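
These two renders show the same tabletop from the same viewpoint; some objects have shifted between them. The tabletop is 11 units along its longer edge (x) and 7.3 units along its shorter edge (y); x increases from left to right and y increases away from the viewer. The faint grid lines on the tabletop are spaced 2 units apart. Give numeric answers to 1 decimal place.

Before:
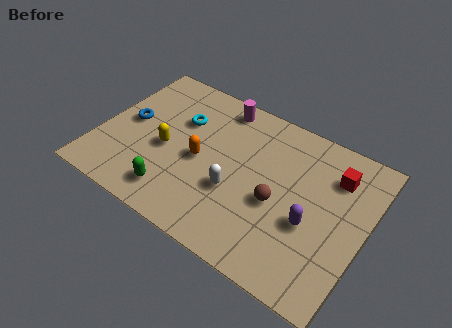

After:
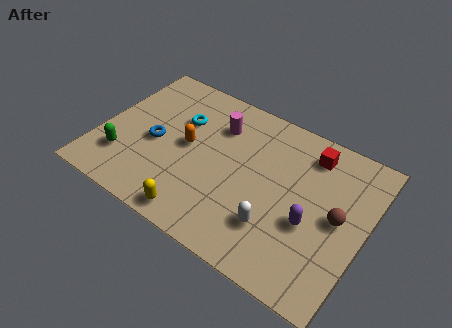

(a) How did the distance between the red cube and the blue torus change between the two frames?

-1.9

Before: roughly 8.6 units apart; after: 6.7. That's 1.9 units closer together.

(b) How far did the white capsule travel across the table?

1.9

The white capsule was near (5.8, 2.7) before and (7.6, 2.0) after, so it travelled √(1.8² + 0.7²) ≈ 1.9 units.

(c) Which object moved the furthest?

the yellow capsule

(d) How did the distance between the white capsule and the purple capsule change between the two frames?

-1.5

The distance was about 3.1 in the first image and 1.6 in the second, so they moved 1.5 units closer together.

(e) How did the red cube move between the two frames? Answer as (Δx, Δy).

(-1.1, 0.5)

From the two frames, the red cube sits at roughly (9.5, 5.5) before and (8.4, 6.0) after.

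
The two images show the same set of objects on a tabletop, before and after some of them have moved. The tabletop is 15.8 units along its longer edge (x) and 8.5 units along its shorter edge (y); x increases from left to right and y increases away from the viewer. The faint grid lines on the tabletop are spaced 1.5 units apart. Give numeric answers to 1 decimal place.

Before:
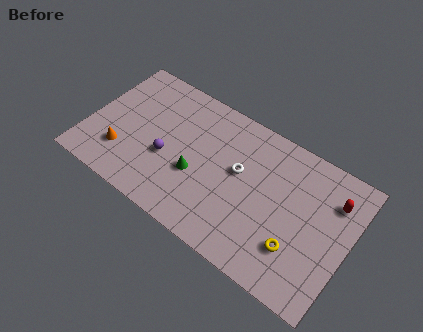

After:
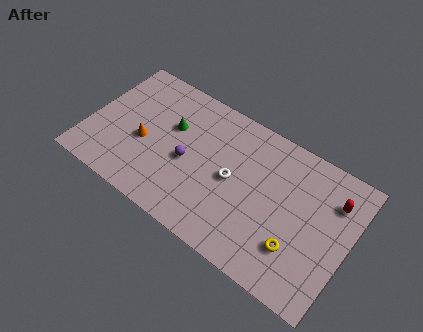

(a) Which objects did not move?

the red capsule and the yellow torus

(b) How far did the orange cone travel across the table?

1.7

The orange cone moved from about (2.3, 2.3) to (3.4, 3.6), a distance of √(1.1² + 1.3²) ≈ 1.7.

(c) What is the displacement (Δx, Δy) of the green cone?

(-1.9, 2.1)

From the two frames, the green cone sits at roughly (6.7, 3.3) before and (4.8, 5.4) after.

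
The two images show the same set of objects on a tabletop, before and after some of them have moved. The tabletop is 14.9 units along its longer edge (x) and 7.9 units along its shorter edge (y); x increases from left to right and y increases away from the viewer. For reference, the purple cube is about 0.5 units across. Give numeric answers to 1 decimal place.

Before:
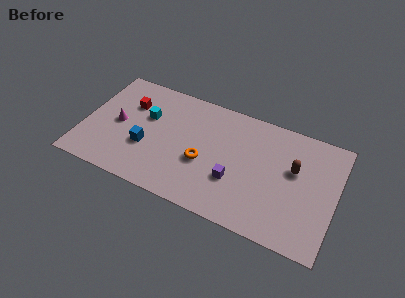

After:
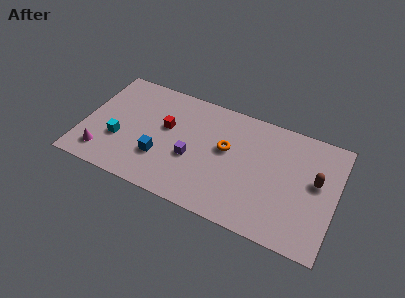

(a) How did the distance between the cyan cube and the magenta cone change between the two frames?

-0.4

Before: roughly 1.9 units apart; after: 1.5. That's 0.4 units closer together.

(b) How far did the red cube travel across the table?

2.4

The red cube moved from about (2.5, 5.5) to (4.8, 4.7), a distance of √(2.3² + 0.8²) ≈ 2.4.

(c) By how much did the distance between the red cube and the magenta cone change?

+3.0

Before: roughly 1.7 units apart; after: 4.7. That's 3.0 units further apart.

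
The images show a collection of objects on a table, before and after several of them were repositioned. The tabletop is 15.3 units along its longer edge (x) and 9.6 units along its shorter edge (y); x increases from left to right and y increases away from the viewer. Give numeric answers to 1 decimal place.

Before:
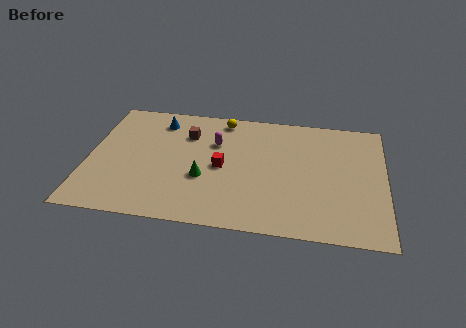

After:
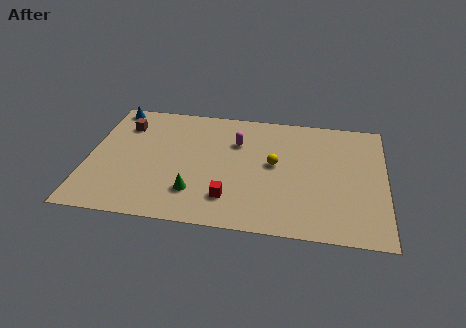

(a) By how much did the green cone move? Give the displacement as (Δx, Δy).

(-0.4, -1.2)

From the two frames, the green cone sits at roughly (6.0, 3.6) before and (5.6, 2.4) after.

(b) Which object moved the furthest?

the yellow sphere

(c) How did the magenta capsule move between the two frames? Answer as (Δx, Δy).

(1.1, 0.2)

The magenta capsule was at about (6.5, 6.5) and moved to about (7.6, 6.7).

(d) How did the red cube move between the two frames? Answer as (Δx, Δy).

(0.5, -2.4)

The red cube was at about (6.9, 4.6) and moved to about (7.4, 2.2).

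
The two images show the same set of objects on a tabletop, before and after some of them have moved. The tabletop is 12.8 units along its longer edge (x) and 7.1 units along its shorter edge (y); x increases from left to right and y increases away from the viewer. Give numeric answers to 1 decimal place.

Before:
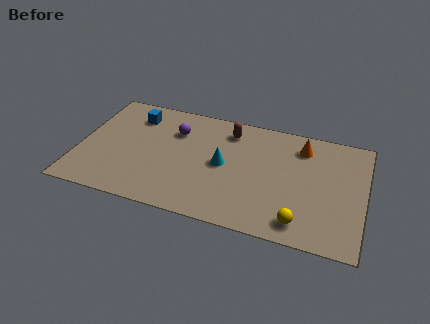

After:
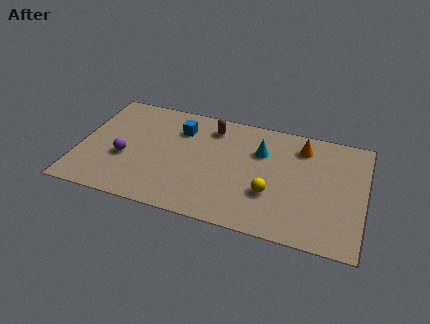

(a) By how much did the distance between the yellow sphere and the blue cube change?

-3.8

The distance was about 9.0 in the first image and 5.2 in the second, so they moved 3.8 units closer together.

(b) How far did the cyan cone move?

2.1

The cyan cone was near (6.5, 3.6) before and (8.1, 4.9) after, so it travelled √(1.6² + 1.3²) ≈ 2.1 units.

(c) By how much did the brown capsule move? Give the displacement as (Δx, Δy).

(-0.8, 0.0)

From the two frames, the brown capsule sits at roughly (6.6, 5.8) before and (5.8, 5.8) after.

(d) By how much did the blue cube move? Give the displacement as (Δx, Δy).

(2.1, -0.3)

The blue cube started near (2.3, 5.6) and ended near (4.4, 5.3).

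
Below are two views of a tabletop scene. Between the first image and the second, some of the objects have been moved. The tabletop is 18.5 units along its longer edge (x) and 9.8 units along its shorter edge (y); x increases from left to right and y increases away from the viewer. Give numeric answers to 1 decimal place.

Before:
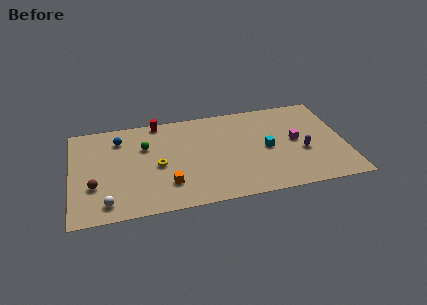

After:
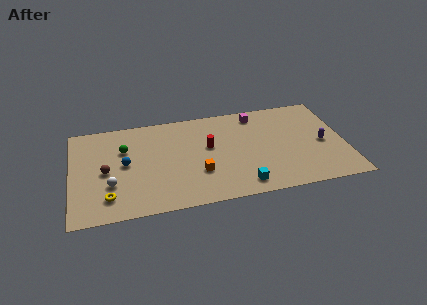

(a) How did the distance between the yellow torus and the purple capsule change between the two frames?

+5.0

The distance was about 9.8 in the first image and 14.8 in the second, so they moved 5.0 units further apart.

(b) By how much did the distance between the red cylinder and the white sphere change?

-1.2

Before: roughly 8.4 units apart; after: 7.2. That's 1.2 units closer together.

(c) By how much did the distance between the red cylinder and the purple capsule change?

-3.1

The distance was about 10.9 in the first image and 7.8 in the second, so they moved 3.1 units closer together.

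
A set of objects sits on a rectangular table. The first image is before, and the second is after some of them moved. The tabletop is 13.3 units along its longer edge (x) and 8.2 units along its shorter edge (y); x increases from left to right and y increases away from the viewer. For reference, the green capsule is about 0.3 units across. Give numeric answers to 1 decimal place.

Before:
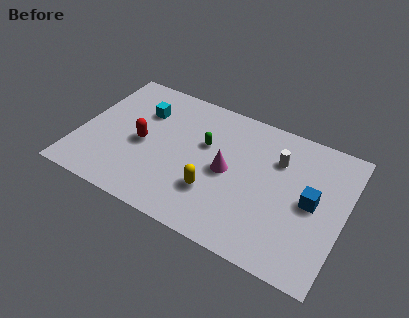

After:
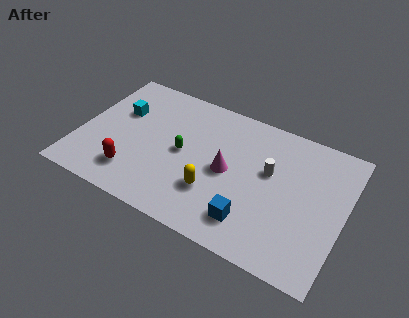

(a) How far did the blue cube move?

3.6

The blue cube was near (11.7, 4.1) before and (9.0, 1.7) after, so it travelled √(2.7² + 2.4²) ≈ 3.6 units.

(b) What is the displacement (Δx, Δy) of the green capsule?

(-1.0, -1.0)

The green capsule was at about (6.2, 5.1) and moved to about (5.2, 4.1).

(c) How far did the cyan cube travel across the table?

1.2

The cyan cube was near (2.9, 5.8) before and (1.8, 5.3) after, so it travelled √(1.1² + 0.5²) ≈ 1.2 units.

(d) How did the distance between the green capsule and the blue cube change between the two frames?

-1.1

The distance was about 5.6 in the first image and 4.5 in the second, so they moved 1.1 units closer together.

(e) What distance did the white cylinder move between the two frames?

0.9

From (9.8, 5.8) to (9.5, 4.9), the white cylinder covered √(0.3² + 0.9²) ≈ 0.9 units.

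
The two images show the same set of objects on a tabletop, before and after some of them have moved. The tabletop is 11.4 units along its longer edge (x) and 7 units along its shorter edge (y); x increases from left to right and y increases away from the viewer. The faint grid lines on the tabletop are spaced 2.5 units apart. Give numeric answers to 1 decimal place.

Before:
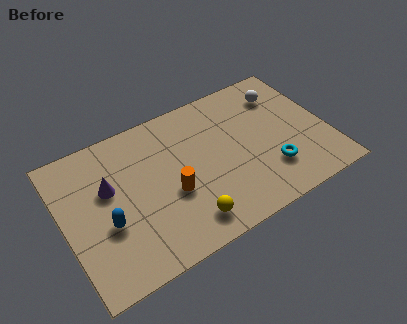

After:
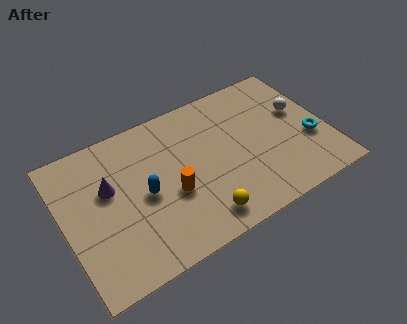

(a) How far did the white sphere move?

1.3

From (9.8, 5.4) to (10.4, 4.2), the white sphere covered √(0.6² + 1.2²) ≈ 1.3 units.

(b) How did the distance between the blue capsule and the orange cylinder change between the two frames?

-1.6

They were about 2.8 units apart before and 1.2 after — 1.6 units closer together.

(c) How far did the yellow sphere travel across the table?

0.6

The yellow sphere moved from about (4.9, 1.2) to (5.5, 1.1), a distance of √(0.6² + 0.1²) ≈ 0.6.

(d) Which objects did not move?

the orange cylinder and the purple cone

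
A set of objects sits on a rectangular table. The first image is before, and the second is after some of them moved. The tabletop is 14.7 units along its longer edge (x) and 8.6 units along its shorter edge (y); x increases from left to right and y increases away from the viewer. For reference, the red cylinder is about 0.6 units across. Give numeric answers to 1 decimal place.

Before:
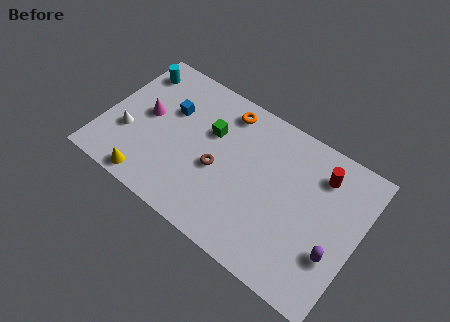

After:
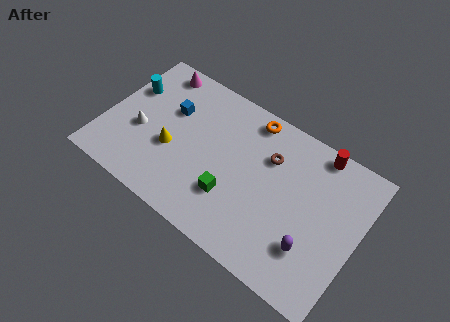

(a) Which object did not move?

the blue cube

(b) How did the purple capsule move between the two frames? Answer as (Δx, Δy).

(-1.2, -0.4)

The purple capsule started near (13.6, 2.8) and ended near (12.4, 2.4).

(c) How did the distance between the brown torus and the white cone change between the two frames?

+2.4

They were about 5.2 units apart before and 7.6 after — 2.4 units further apart.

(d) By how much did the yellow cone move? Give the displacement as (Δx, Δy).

(0.8, 2.5)

The yellow cone was at about (3.2, 0.9) and moved to about (4.0, 3.4).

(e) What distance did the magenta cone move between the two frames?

3.0

The magenta cone was near (2.3, 4.6) before and (2.2, 7.6) after, so it travelled √(0.1² + 3.0²) ≈ 3.0 units.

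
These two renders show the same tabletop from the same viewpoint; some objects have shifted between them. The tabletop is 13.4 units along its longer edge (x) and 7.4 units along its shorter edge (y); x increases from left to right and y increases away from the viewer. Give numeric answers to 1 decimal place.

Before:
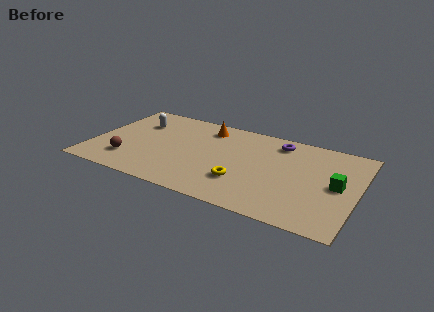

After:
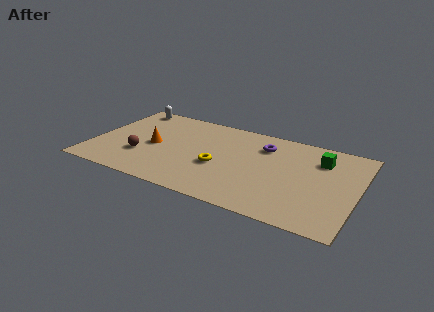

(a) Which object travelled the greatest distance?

the orange cone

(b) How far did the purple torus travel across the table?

0.9

From (9.2, 6.2) to (8.5, 5.6), the purple torus covered √(0.7² + 0.6²) ≈ 0.9 units.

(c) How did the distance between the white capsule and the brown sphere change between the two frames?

+0.9

The distance was about 3.5 in the first image and 4.4 in the second, so they moved 0.9 units further apart.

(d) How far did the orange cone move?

3.5

From (5.5, 6.1) to (3.1, 3.5), the orange cone covered √(2.4² + 2.6²) ≈ 3.5 units.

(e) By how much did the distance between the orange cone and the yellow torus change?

-1.1

They were about 4.5 units apart before and 3.4 after — 1.1 units closer together.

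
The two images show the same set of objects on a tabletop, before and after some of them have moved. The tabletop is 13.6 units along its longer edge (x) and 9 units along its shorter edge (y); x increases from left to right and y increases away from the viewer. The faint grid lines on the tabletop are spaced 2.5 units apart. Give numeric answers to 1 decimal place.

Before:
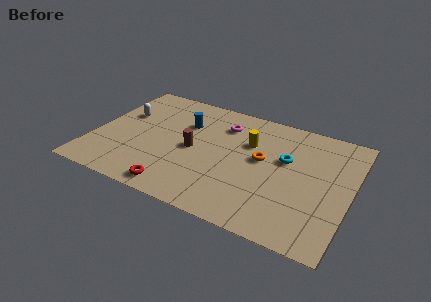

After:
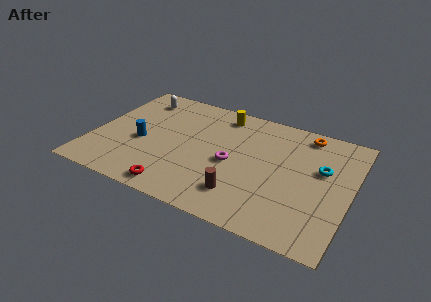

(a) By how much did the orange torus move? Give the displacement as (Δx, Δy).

(2.0, 2.9)

From the two frames, the orange torus sits at roughly (8.9, 5.0) before and (10.9, 7.9) after.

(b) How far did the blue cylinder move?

3.1

The blue cylinder was near (4.6, 6.2) before and (2.6, 3.8) after, so it travelled √(2.0² + 2.4²) ≈ 3.1 units.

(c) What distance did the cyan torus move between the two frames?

1.9

The cyan torus was near (10.1, 5.5) before and (12.0, 5.5) after, so it travelled √(1.9² + 0.0²) ≈ 1.9 units.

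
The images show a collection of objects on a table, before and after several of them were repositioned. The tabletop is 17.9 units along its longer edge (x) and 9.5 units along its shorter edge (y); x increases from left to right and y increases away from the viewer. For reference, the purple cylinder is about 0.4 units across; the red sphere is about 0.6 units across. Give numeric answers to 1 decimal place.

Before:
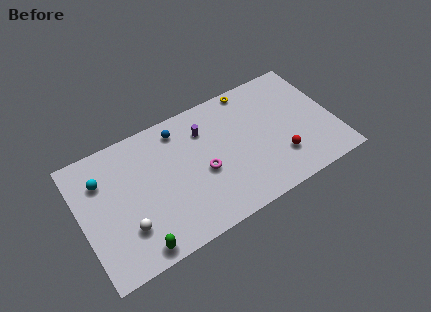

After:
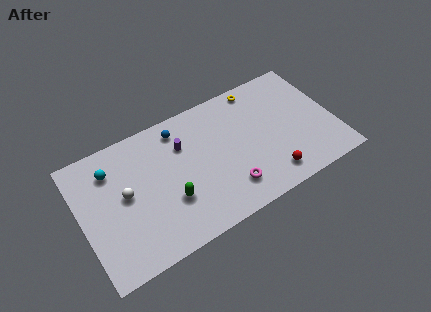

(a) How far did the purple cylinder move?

1.6

From (9.0, 7.1) to (7.4, 6.7), the purple cylinder covered √(1.6² + 0.4²) ≈ 1.6 units.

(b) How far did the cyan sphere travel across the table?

0.8

From (1.7, 6.9) to (2.4, 7.3), the cyan sphere covered √(0.7² + 0.4²) ≈ 0.8 units.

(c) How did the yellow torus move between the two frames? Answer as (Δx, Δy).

(0.5, -0.2)

From the two frames, the yellow torus sits at roughly (12.6, 8.7) before and (13.1, 8.5) after.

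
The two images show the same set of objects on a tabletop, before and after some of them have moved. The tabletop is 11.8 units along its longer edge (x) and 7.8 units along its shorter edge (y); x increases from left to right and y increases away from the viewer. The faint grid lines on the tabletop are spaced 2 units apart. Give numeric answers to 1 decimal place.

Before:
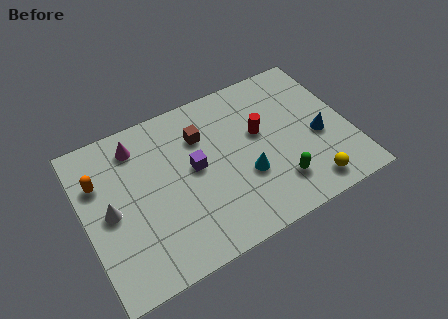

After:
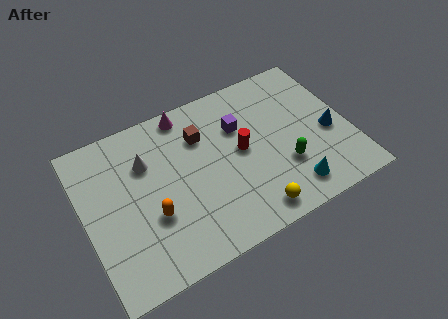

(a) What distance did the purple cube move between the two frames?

2.5

From (4.9, 4.2) to (7.1, 5.3), the purple cube covered √(2.2² + 1.1²) ≈ 2.5 units.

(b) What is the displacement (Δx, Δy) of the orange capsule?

(2.0, -2.6)

From the two frames, the orange capsule sits at roughly (0.8, 5.4) before and (2.8, 2.8) after.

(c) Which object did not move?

the brown cube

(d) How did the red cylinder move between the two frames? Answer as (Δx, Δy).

(-0.9, -0.5)

The red cylinder was at about (7.9, 4.6) and moved to about (7.0, 4.1).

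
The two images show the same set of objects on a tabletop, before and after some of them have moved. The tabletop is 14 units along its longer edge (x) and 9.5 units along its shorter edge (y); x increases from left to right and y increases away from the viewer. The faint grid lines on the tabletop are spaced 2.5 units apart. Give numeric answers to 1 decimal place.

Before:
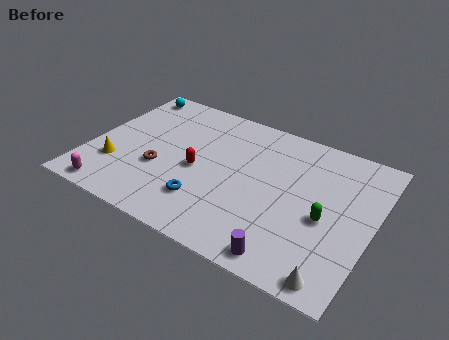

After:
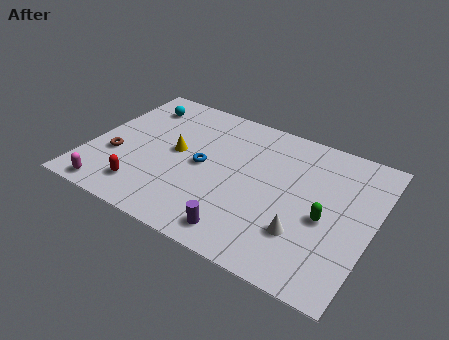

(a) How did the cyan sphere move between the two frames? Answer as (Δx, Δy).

(0.7, -0.8)

The cyan sphere was at about (1.1, 8.4) and moved to about (1.8, 7.6).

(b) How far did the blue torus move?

2.4

The blue torus moved from about (6.1, 2.4) to (5.6, 4.7), a distance of √(0.5² + 2.3²) ≈ 2.4.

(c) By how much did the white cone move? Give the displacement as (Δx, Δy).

(-1.8, 1.8)

From the two frames, the white cone sits at roughly (12.7, 0.9) before and (10.9, 2.7) after.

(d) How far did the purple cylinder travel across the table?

2.3

The purple cylinder moved from about (10.4, 1.0) to (8.1, 1.3), a distance of √(2.3² + 0.3²) ≈ 2.3.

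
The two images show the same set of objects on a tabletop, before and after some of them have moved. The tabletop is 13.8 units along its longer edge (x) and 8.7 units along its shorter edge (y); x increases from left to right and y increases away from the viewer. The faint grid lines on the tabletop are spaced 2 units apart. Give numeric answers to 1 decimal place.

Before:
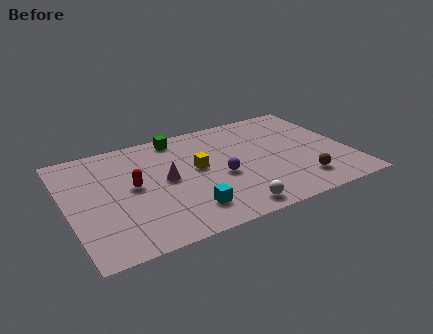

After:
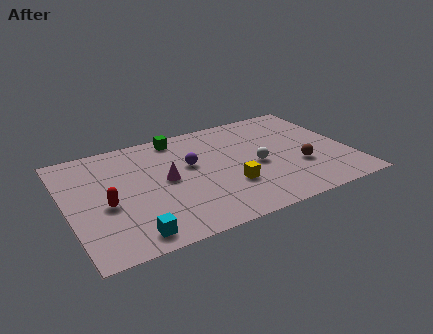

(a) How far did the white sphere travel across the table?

3.4

From (7.5, 1.0) to (9.2, 3.9), the white sphere covered √(1.7² + 2.9²) ≈ 3.4 units.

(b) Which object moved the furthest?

the white sphere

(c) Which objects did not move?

the green cube and the magenta cone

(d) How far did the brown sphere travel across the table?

1.2

The brown sphere was near (11.1, 1.8) before and (11.2, 3.0) after, so it travelled √(0.1² + 1.2²) ≈ 1.2 units.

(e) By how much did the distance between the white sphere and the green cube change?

-1.8

They were about 6.9 units apart before and 5.1 after — 1.8 units closer together.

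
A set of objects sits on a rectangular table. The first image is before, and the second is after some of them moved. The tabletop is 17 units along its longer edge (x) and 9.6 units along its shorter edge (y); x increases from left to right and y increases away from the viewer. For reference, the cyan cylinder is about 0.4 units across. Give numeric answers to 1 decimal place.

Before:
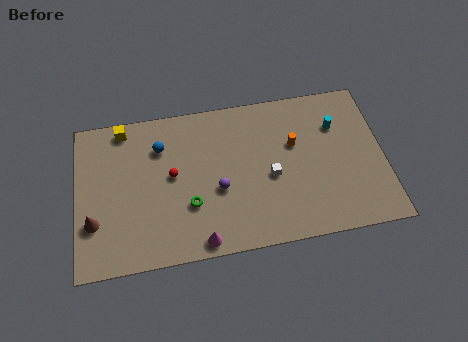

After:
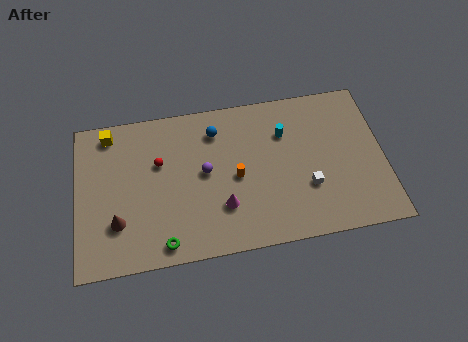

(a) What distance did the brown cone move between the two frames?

1.3

From (0.9, 3.0) to (2.2, 2.8), the brown cone covered √(1.3² + 0.2²) ≈ 1.3 units.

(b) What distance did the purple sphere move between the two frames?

1.4

The purple sphere was near (7.8, 3.9) before and (7.1, 5.1) after, so it travelled √(0.7² + 1.2²) ≈ 1.4 units.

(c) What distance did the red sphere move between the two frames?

1.1

From (5.3, 5.2) to (4.6, 6.1), the red sphere covered √(0.7² + 0.9²) ≈ 1.1 units.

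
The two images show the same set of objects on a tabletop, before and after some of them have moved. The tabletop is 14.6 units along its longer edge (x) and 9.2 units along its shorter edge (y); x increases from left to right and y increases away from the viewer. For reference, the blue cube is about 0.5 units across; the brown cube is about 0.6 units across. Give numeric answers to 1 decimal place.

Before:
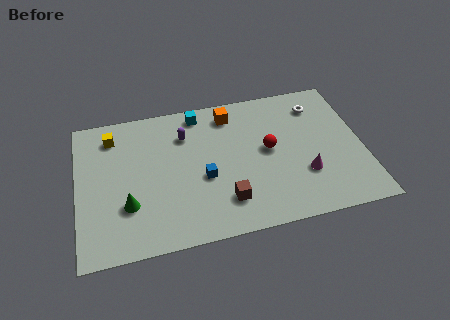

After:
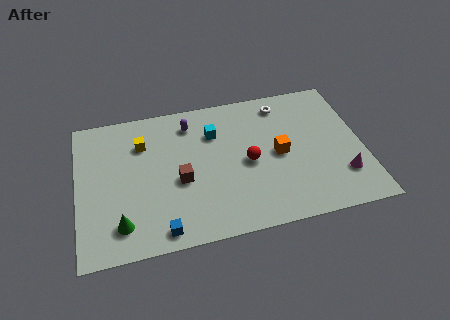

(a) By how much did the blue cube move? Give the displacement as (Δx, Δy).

(-2.3, -2.8)

From the two frames, the blue cube sits at roughly (6.4, 3.8) before and (4.1, 1.0) after.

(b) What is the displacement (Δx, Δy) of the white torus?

(-1.8, 0.5)

The white torus started near (12.5, 7.3) and ended near (10.7, 7.8).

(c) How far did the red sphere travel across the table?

1.3

From (9.8, 4.9) to (8.7, 4.3), the red sphere covered √(1.1² + 0.6²) ≈ 1.3 units.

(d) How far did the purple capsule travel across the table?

0.8

The purple capsule was near (5.6, 6.8) before and (5.9, 7.5) after, so it travelled √(0.3² + 0.7²) ≈ 0.8 units.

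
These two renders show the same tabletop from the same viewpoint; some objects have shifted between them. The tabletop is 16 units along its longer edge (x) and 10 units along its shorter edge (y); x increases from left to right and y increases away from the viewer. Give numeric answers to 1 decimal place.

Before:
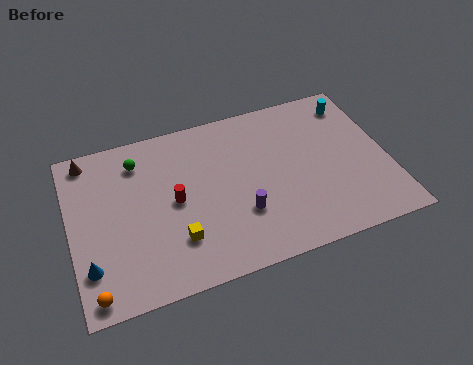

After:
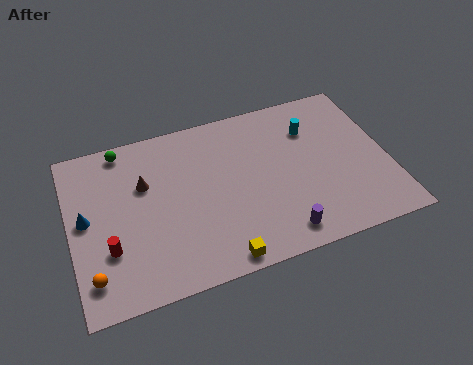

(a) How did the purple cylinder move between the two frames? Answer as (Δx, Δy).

(1.8, -1.8)

The purple cylinder was at about (8.4, 3.2) and moved to about (10.2, 1.4).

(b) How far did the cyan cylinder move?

2.5

From (14.7, 8.3) to (12.4, 7.3), the cyan cylinder covered √(2.3² + 1.0²) ≈ 2.5 units.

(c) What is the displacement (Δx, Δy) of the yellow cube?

(2.0, -1.8)

The yellow cube started near (5.1, 2.7) and ended near (7.1, 0.9).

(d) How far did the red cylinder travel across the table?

3.8

From (5.2, 5.0) to (1.8, 3.2), the red cylinder covered √(3.4² + 1.8²) ≈ 3.8 units.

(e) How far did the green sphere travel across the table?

1.2

The green sphere was near (3.6, 8.0) before and (2.9, 9.0) after, so it travelled √(0.7² + 1.0²) ≈ 1.2 units.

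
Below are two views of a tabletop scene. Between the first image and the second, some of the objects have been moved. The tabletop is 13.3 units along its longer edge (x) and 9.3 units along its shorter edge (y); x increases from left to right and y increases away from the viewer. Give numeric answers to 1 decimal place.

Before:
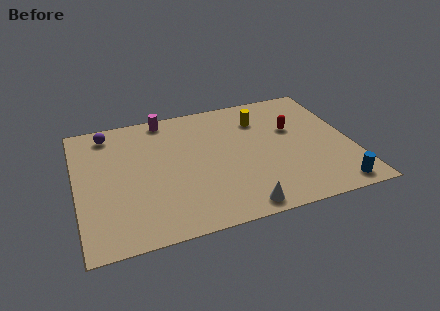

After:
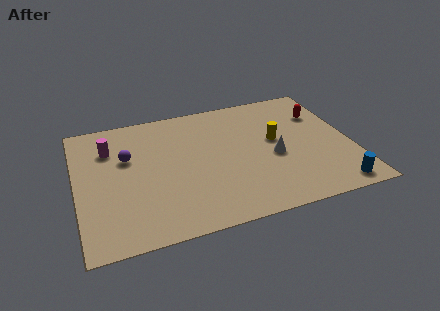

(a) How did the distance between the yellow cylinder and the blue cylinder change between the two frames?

-1.9

The distance was about 6.7 in the first image and 4.8 in the second, so they moved 1.9 units closer together.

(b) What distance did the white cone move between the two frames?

3.7

The white cone was near (7.5, 0.9) before and (9.5, 4.0) after, so it travelled √(2.0² + 3.1²) ≈ 3.7 units.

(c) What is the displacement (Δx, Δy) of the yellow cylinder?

(0.6, -1.8)

The yellow cylinder started near (9.1, 7.0) and ended near (9.7, 5.2).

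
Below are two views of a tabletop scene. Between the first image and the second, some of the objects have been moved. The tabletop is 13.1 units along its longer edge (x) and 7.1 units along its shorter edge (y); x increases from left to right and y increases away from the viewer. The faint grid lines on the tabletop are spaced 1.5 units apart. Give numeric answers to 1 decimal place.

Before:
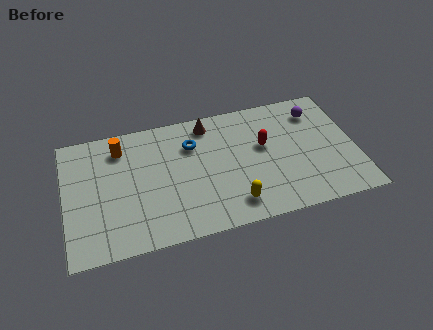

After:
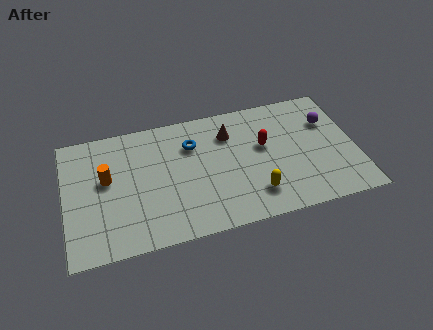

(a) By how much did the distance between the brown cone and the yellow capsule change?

-1.1

They were about 4.9 units apart before and 3.8 after — 1.1 units closer together.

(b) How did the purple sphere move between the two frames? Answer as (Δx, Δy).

(0.5, -0.7)

The purple sphere started near (11.5, 5.6) and ended near (12.0, 4.9).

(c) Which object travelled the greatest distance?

the orange cylinder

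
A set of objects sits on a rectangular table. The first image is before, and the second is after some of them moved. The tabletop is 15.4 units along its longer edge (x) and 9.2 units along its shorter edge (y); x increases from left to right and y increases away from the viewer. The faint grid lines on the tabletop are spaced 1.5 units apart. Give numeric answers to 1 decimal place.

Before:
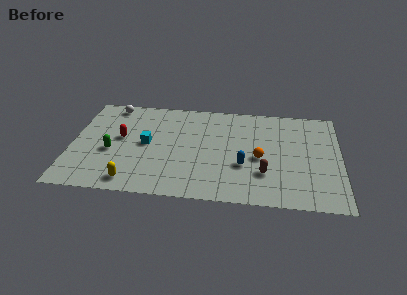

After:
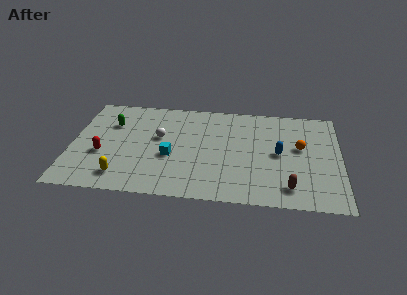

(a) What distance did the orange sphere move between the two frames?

2.6

The orange sphere was near (10.8, 4.1) before and (13.1, 5.3) after, so it travelled √(2.3² + 1.2²) ≈ 2.6 units.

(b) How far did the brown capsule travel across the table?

1.8

From (11.1, 2.7) to (12.5, 1.6), the brown capsule covered √(1.4² + 1.1²) ≈ 1.8 units.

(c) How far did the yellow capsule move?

0.7

The yellow capsule was near (3.6, 1.2) before and (3.0, 1.6) after, so it travelled √(0.6² + 0.4²) ≈ 0.7 units.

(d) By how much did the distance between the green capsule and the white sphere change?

-1.4

They were about 4.4 units apart before and 3.0 after — 1.4 units closer together.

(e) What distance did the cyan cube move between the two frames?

1.7

From (4.3, 4.7) to (5.7, 3.7), the cyan cube covered √(1.4² + 1.0²) ≈ 1.7 units.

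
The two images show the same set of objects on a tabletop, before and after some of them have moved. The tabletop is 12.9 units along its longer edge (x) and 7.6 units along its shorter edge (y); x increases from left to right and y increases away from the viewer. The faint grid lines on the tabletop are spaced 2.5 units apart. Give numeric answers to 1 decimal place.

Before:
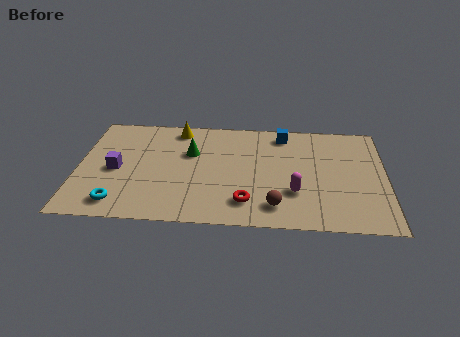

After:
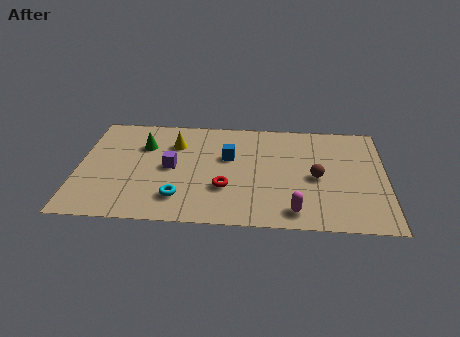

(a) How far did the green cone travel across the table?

2.0

The green cone was near (4.7, 4.9) before and (2.7, 5.3) after, so it travelled √(2.0² + 0.4²) ≈ 2.0 units.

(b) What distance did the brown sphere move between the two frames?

2.7

From (8.3, 1.4) to (10.0, 3.5), the brown sphere covered √(1.7² + 2.1²) ≈ 2.7 units.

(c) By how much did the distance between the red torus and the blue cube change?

-2.9

The distance was about 5.1 in the first image and 2.2 in the second, so they moved 2.9 units closer together.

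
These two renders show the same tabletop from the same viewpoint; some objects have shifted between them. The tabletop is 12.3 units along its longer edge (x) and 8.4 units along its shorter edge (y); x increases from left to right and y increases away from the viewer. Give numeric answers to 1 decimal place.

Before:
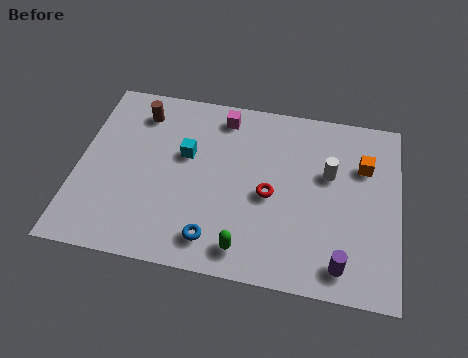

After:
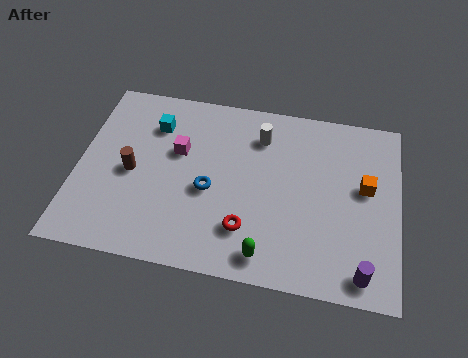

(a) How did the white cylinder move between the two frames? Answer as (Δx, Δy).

(-2.7, 1.3)

The white cylinder was at about (9.6, 5.2) and moved to about (6.9, 6.5).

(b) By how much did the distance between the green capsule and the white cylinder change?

+0.4

Before: roughly 5.0 units apart; after: 5.4. That's 0.4 units further apart.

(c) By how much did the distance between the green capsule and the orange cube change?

-1.1

The distance was about 6.3 in the first image and 5.2 in the second, so they moved 1.1 units closer together.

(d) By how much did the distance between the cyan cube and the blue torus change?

-0.4

Before: roughly 3.9 units apart; after: 3.5. That's 0.4 units closer together.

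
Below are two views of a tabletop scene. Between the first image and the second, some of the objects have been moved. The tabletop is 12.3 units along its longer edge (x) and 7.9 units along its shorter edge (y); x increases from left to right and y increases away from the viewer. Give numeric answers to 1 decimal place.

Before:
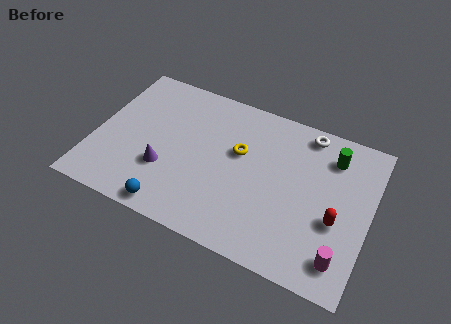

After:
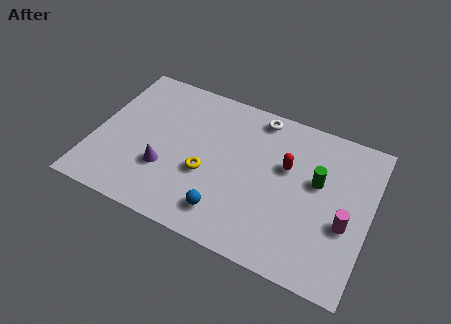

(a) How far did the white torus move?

2.2

The white torus was near (9.2, 7.0) before and (7.0, 7.0) after, so it travelled √(2.2² + 0.0²) ≈ 2.2 units.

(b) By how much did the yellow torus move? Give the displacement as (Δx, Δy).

(-1.3, -1.7)

The yellow torus started near (6.4, 4.8) and ended near (5.1, 3.1).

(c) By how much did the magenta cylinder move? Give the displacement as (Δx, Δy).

(0.0, 1.7)

The magenta cylinder started near (11.3, 1.4) and ended near (11.3, 3.1).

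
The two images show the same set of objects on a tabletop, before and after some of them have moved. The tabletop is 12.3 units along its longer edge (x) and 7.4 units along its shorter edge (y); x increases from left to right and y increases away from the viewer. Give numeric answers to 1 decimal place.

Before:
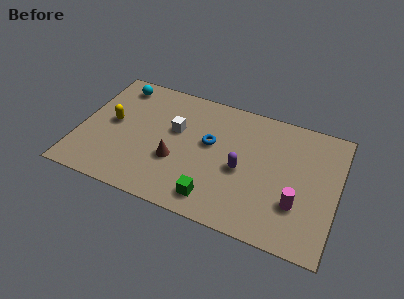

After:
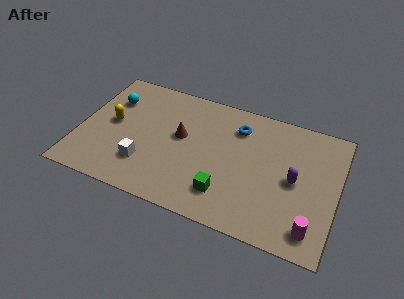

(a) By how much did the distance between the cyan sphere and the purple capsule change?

+2.2

Before: roughly 7.0 units apart; after: 9.2. That's 2.2 units further apart.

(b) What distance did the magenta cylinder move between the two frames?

1.4

The magenta cylinder was near (10.5, 2.3) before and (11.3, 1.2) after, so it travelled √(0.8² + 1.1²) ≈ 1.4 units.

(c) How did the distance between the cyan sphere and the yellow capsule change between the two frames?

-1.0

The distance was about 2.4 in the first image and 1.4 in the second, so they moved 1.0 units closer together.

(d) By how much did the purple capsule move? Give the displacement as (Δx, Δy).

(2.5, 0.3)

The purple capsule was at about (7.8, 3.3) and moved to about (10.3, 3.6).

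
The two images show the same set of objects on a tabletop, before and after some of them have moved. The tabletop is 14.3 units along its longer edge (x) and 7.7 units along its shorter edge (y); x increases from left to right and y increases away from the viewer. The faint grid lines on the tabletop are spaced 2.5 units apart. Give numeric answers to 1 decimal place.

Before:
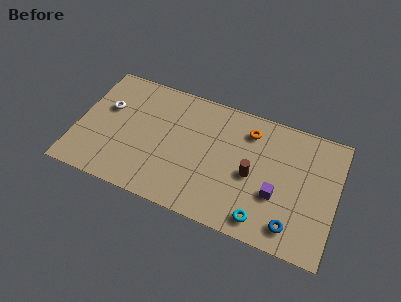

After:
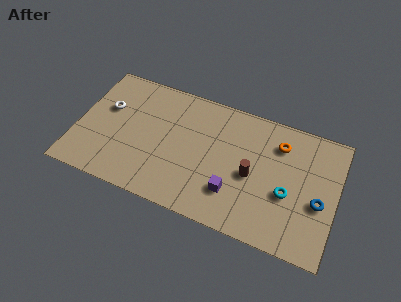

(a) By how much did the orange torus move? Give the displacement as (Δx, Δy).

(1.7, -0.2)

The orange torus started near (9.3, 6.1) and ended near (11.0, 5.9).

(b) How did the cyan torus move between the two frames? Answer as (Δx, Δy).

(1.2, 2.0)

The cyan torus started near (10.5, 1.1) and ended near (11.7, 3.1).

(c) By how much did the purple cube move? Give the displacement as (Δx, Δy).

(-2.3, -0.7)

The purple cube was at about (11.1, 2.8) and moved to about (8.8, 2.1).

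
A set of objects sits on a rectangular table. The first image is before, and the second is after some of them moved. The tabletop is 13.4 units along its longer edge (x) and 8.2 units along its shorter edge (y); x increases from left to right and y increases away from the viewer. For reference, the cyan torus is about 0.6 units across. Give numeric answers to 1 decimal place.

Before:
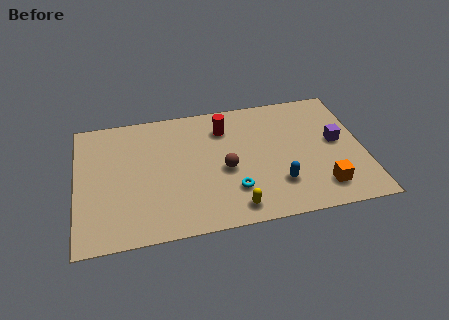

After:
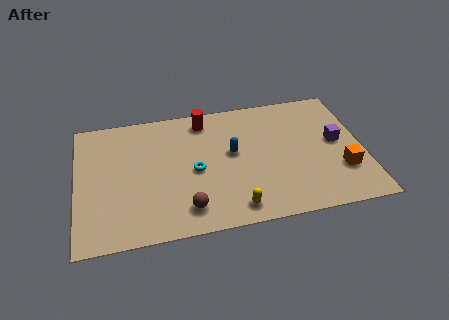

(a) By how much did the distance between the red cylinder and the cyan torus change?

-0.8

They were about 4.1 units apart before and 3.3 after — 0.8 units closer together.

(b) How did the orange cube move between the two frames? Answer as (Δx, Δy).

(1.0, 0.9)

The orange cube started near (11.3, 1.6) and ended near (12.3, 2.5).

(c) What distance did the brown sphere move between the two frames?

2.8

The brown sphere was near (6.9, 3.6) before and (5.0, 1.5) after, so it travelled √(1.9² + 2.1²) ≈ 2.8 units.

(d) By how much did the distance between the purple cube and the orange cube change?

-1.0

Before: roughly 2.9 units apart; after: 1.9. That's 1.0 units closer together.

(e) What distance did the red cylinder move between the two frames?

1.1

The red cylinder moved from about (7.0, 6.3) to (6.1, 7.0), a distance of √(0.9² + 0.7²) ≈ 1.1.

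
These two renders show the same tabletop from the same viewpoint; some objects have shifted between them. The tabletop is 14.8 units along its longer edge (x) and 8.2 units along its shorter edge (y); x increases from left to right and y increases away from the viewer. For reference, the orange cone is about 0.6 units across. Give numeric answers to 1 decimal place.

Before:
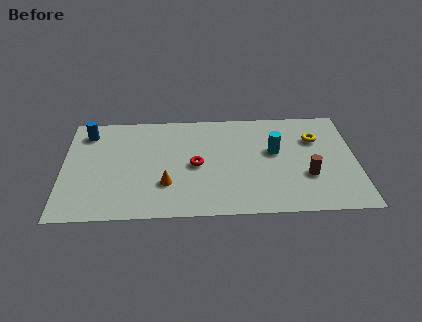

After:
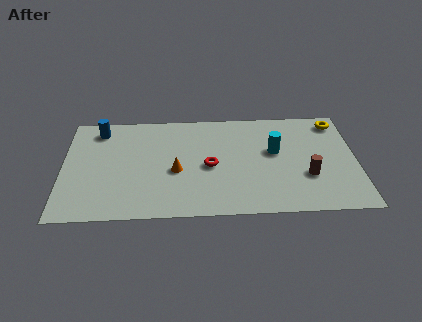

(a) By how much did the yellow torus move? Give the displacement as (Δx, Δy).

(1.1, 1.3)

The yellow torus started near (12.8, 5.7) and ended near (13.9, 7.0).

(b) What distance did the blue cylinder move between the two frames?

0.6

The blue cylinder moved from about (1.2, 6.7) to (1.8, 6.9), a distance of √(0.6² + 0.2²) ≈ 0.6.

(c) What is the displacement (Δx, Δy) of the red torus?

(0.7, -0.1)

The red torus was at about (6.7, 3.9) and moved to about (7.4, 3.8).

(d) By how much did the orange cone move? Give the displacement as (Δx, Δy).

(0.5, 1.0)

The orange cone was at about (5.2, 2.5) and moved to about (5.7, 3.5).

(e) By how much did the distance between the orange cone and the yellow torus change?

+0.7

Before: roughly 8.2 units apart; after: 8.9. That's 0.7 units further apart.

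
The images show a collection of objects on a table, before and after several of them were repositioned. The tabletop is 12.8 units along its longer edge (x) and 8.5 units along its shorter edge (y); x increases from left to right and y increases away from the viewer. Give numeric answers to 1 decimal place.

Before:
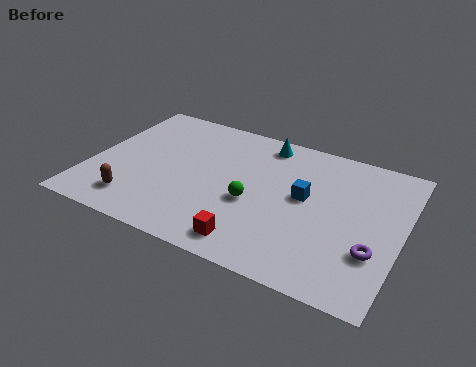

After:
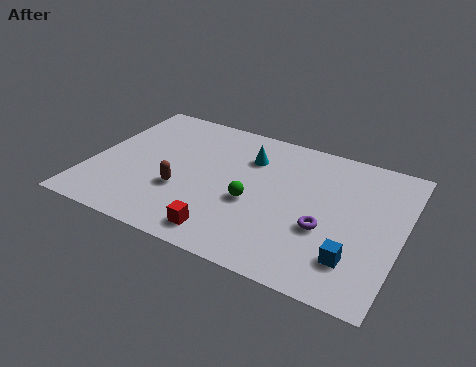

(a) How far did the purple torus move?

2.1

From (11.8, 2.7) to (9.8, 3.2), the purple torus covered √(2.0² + 0.5²) ≈ 2.1 units.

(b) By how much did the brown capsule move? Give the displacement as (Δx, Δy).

(1.7, 1.4)

From the two frames, the brown capsule sits at roughly (2.2, 1.6) before and (3.9, 3.0) after.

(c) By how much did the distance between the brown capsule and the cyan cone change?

-3.4

Before: roughly 7.4 units apart; after: 4.0. That's 3.4 units closer together.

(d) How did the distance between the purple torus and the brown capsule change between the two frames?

-3.8

Before: roughly 9.7 units apart; after: 5.9. That's 3.8 units closer together.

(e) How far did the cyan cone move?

1.3

From (6.8, 7.4) to (6.3, 6.2), the cyan cone covered √(0.5² + 1.2²) ≈ 1.3 units.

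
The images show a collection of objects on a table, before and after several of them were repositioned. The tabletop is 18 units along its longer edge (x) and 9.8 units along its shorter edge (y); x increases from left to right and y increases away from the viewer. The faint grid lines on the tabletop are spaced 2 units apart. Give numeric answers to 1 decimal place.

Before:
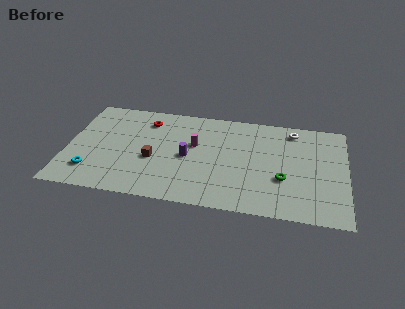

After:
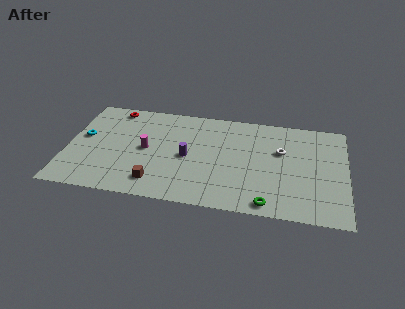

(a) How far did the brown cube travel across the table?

2.2

The brown cube was near (5.6, 4.0) before and (5.9, 1.8) after, so it travelled √(0.3² + 2.2²) ≈ 2.2 units.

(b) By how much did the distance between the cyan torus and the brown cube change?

+1.8

Before: roughly 4.3 units apart; after: 6.1. That's 1.8 units further apart.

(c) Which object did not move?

the purple cylinder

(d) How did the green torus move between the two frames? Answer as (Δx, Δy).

(-0.9, -2.5)

From the two frames, the green torus sits at roughly (14.0, 3.5) before and (13.1, 1.0) after.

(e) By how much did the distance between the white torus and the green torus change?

+0.3

They were about 4.9 units apart before and 5.2 after — 0.3 units further apart.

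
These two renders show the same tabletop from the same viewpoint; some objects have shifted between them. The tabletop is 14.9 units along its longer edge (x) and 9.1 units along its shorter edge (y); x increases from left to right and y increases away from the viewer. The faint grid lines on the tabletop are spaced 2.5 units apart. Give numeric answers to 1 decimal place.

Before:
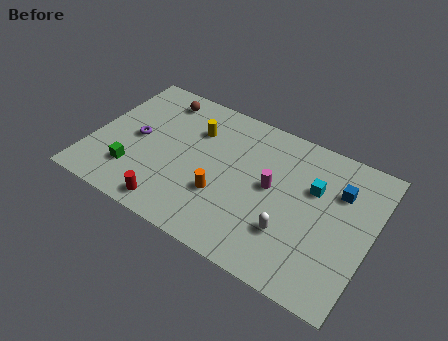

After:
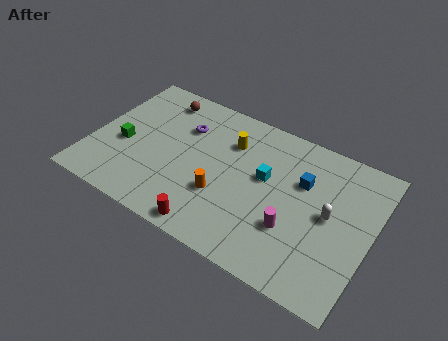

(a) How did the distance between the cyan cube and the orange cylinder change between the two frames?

-2.3

They were about 5.3 units apart before and 3.0 after — 2.3 units closer together.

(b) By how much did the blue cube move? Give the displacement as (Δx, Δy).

(-1.9, -0.4)

The blue cube was at about (13.0, 6.4) and moved to about (11.1, 6.0).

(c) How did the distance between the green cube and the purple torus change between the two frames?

+1.7

Before: roughly 2.2 units apart; after: 3.9. That's 1.7 units further apart.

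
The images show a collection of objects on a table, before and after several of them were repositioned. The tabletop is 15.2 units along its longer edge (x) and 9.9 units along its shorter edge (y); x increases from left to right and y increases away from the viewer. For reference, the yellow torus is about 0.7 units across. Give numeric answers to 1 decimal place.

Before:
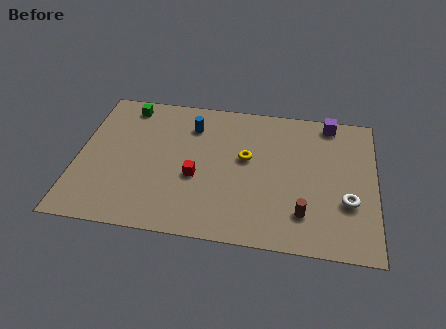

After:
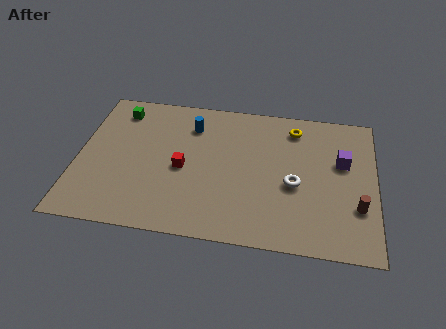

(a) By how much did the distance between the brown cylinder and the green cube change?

+2.2

Before: roughly 11.2 units apart; after: 13.4. That's 2.2 units further apart.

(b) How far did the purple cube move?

2.9

From (12.8, 8.9) to (13.5, 6.1), the purple cube covered √(0.7² + 2.8²) ≈ 2.9 units.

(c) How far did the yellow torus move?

3.5

From (8.6, 5.7) to (11.0, 8.2), the yellow torus covered √(2.4² + 2.5²) ≈ 3.5 units.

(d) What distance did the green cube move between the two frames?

0.6

From (2.3, 8.6) to (1.9, 8.2), the green cube covered √(0.4² + 0.4²) ≈ 0.6 units.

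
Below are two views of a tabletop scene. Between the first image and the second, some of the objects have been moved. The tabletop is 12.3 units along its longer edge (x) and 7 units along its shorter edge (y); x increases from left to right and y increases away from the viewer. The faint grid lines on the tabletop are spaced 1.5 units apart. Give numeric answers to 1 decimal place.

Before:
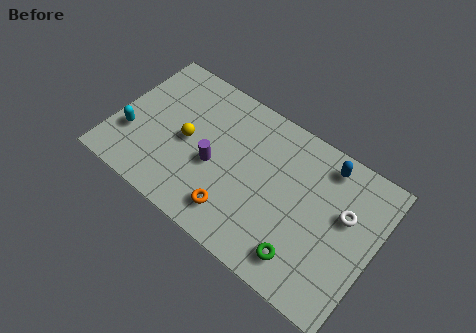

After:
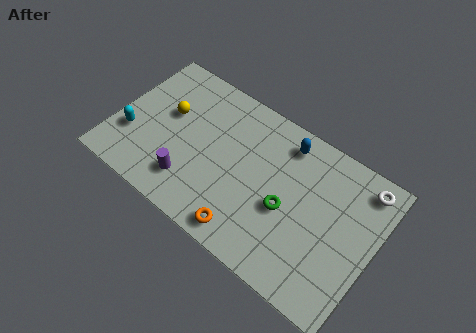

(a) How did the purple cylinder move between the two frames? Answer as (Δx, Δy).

(-0.9, -1.4)

The purple cylinder was at about (4.8, 3.0) and moved to about (3.9, 1.6).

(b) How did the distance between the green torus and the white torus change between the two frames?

+1.0

The distance was about 3.3 in the first image and 4.3 in the second, so they moved 1.0 units further apart.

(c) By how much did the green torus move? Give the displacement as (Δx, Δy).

(-1.1, 1.7)

The green torus was at about (9.4, 1.3) and moved to about (8.3, 3.0).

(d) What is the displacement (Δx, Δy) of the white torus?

(0.6, 1.7)

The white torus was at about (10.8, 4.3) and moved to about (11.4, 6.0).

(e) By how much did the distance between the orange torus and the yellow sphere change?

+2.2

Before: roughly 3.4 units apart; after: 5.6. That's 2.2 units further apart.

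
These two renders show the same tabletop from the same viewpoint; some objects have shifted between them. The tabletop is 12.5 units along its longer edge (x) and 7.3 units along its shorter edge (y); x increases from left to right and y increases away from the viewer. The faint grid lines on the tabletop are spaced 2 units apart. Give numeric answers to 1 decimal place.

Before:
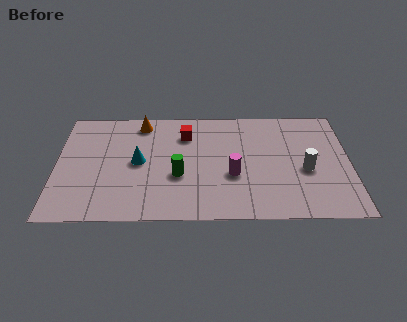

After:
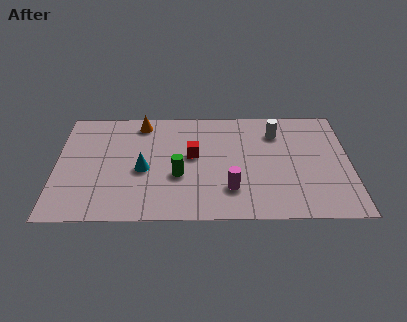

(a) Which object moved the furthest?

the white cylinder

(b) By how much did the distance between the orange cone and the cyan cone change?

+0.5

Before: roughly 2.6 units apart; after: 3.1. That's 0.5 units further apart.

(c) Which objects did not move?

the orange cone and the green cylinder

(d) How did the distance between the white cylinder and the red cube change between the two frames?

-1.7

Before: roughly 5.6 units apart; after: 3.9. That's 1.7 units closer together.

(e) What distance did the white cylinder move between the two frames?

2.8

From (10.6, 3.1) to (9.4, 5.6), the white cylinder covered √(1.2² + 2.5²) ≈ 2.8 units.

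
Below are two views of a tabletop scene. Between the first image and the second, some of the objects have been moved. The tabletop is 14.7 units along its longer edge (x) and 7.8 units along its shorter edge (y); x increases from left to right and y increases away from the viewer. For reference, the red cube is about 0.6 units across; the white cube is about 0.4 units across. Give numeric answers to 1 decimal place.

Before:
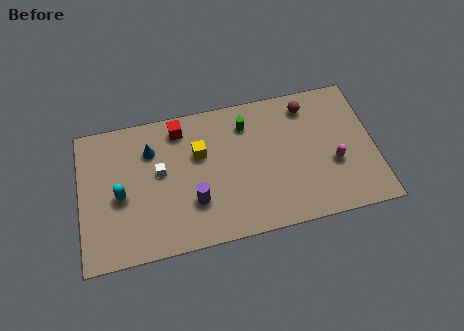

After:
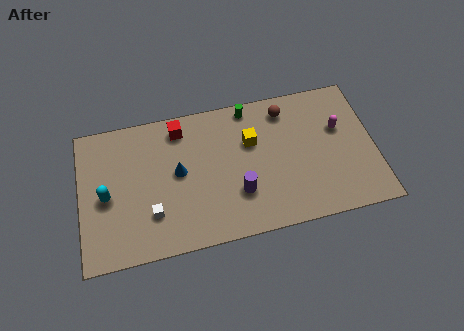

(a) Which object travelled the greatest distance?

the yellow cube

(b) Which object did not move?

the red cube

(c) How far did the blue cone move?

2.0

The blue cone was near (3.6, 5.7) before and (4.9, 4.2) after, so it travelled √(1.3² + 1.5²) ≈ 2.0 units.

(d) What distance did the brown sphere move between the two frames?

1.1

The brown sphere moved from about (11.5, 6.5) to (10.4, 6.5), a distance of √(1.1² + 0.0²) ≈ 1.1.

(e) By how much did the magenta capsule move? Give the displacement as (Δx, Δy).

(0.4, 1.9)

The magenta capsule started near (12.6, 3.0) and ended near (13.0, 4.9).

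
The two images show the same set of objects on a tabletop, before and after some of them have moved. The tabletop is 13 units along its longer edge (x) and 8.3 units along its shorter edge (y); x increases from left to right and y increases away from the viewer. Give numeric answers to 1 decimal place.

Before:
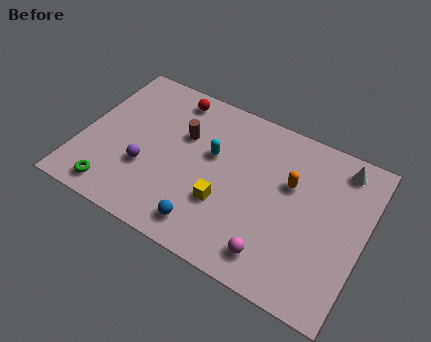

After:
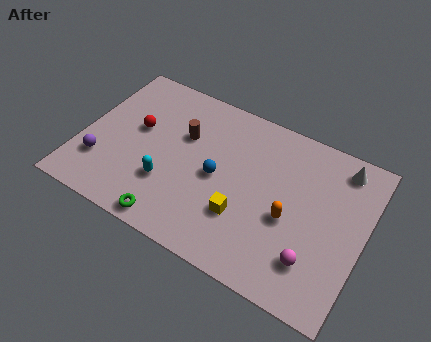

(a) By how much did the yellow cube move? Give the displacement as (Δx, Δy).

(0.9, -0.2)

From the two frames, the yellow cube sits at roughly (6.8, 2.8) before and (7.7, 2.6) after.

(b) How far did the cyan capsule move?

2.9

The cyan capsule was near (5.9, 5.0) before and (4.2, 2.6) after, so it travelled √(1.7² + 2.4²) ≈ 2.9 units.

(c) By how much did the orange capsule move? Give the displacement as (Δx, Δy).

(0.2, -1.7)

The orange capsule started near (9.5, 5.2) and ended near (9.7, 3.5).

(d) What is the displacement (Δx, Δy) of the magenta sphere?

(1.7, 0.6)

The magenta sphere started near (9.3, 1.4) and ended near (11.0, 2.0).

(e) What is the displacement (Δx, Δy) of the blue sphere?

(0.1, 2.7)

From the two frames, the blue sphere sits at roughly (6.2, 1.3) before and (6.3, 4.0) after.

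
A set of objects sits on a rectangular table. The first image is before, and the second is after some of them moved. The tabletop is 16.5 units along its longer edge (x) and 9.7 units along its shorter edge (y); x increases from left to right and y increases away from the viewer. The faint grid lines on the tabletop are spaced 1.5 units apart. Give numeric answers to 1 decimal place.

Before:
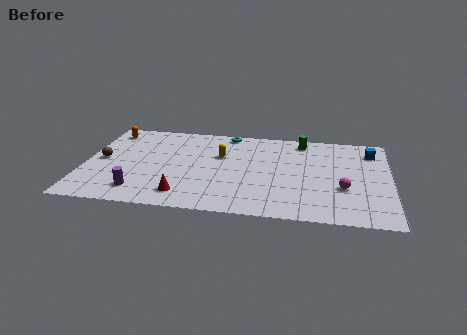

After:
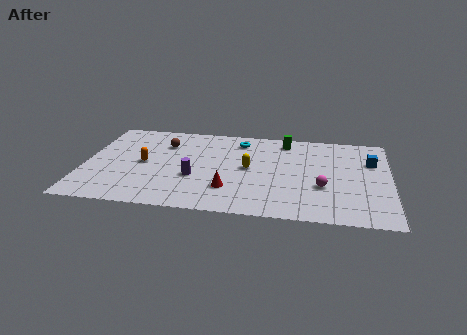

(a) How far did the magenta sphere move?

1.1

From (14.0, 3.5) to (12.9, 3.5), the magenta sphere covered √(1.1² + 0.0²) ≈ 1.1 units.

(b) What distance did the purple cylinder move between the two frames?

3.4

From (3.1, 1.8) to (6.0, 3.6), the purple cylinder covered √(2.9² + 1.8²) ≈ 3.4 units.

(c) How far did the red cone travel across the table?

2.6

From (5.5, 1.7) to (7.9, 2.6), the red cone covered √(2.4² + 0.9²) ≈ 2.6 units.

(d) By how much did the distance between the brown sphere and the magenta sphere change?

-3.8

The distance was about 13.2 in the first image and 9.4 in the second, so they moved 3.8 units closer together.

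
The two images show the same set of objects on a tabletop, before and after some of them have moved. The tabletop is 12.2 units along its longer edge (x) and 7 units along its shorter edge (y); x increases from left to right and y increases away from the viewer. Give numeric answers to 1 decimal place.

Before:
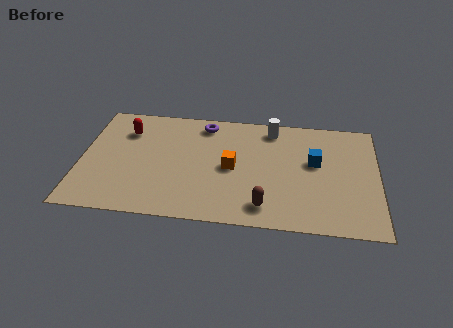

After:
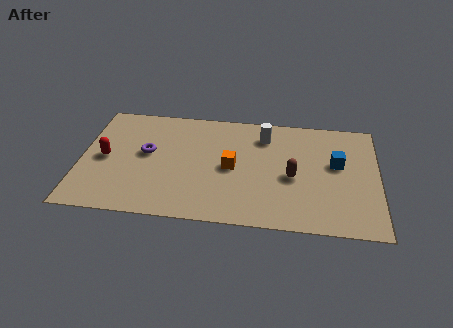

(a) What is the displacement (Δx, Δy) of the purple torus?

(-2.3, -2.1)

The purple torus was at about (5.0, 6.0) and moved to about (2.7, 3.9).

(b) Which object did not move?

the orange cube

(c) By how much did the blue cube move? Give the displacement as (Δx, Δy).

(0.9, 0.0)

From the two frames, the blue cube sits at roughly (9.6, 4.1) before and (10.5, 4.1) after.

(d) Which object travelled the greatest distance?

the purple torus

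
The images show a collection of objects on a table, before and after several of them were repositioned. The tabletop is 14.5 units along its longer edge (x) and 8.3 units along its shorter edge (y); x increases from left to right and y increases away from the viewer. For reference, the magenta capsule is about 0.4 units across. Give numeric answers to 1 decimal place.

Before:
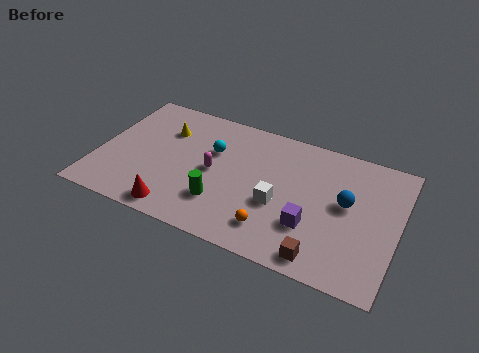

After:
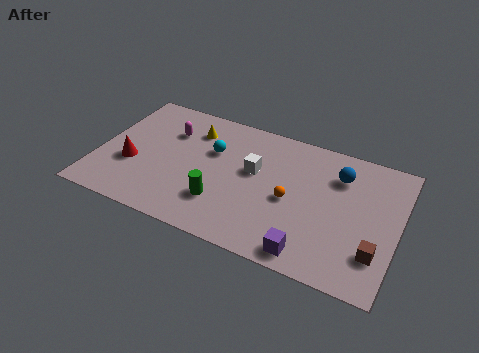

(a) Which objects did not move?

the green cylinder and the cyan sphere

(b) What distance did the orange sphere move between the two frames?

2.2

The orange sphere moved from about (8.8, 1.7) to (9.4, 3.8), a distance of √(0.6² + 2.1²) ≈ 2.2.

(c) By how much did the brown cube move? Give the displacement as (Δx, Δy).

(2.4, 1.2)

The brown cube started near (11.2, 1.0) and ended near (13.6, 2.2).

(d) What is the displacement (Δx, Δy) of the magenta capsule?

(-2.4, 1.8)

The magenta capsule started near (5.6, 4.1) and ended near (3.2, 5.9).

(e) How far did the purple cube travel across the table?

1.6

The purple cube moved from about (10.5, 2.6) to (10.6, 1.0), a distance of √(0.1² + 1.6²) ≈ 1.6.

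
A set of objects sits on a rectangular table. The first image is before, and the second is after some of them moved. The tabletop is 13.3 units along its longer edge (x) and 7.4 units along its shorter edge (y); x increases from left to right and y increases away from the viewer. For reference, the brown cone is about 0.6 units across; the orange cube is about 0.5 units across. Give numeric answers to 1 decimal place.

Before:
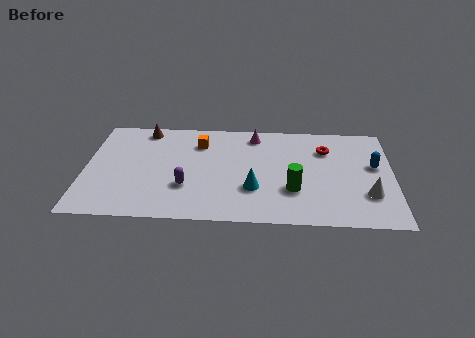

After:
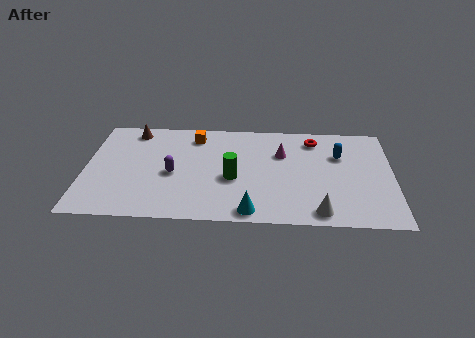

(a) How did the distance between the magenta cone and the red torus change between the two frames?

-1.4

The distance was about 3.2 in the first image and 1.8 in the second, so they moved 1.4 units closer together.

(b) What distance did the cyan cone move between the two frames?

1.6

From (7.3, 2.4) to (7.2, 0.8), the cyan cone covered √(0.1² + 1.6²) ≈ 1.6 units.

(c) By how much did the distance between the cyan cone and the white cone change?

-2.0

They were about 4.9 units apart before and 2.9 after — 2.0 units closer together.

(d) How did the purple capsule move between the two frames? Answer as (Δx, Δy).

(-0.6, 0.9)

The purple capsule started near (4.4, 2.4) and ended near (3.8, 3.3).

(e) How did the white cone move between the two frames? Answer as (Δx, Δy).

(-2.1, -1.3)

From the two frames, the white cone sits at roughly (12.2, 2.2) before and (10.1, 0.9) after.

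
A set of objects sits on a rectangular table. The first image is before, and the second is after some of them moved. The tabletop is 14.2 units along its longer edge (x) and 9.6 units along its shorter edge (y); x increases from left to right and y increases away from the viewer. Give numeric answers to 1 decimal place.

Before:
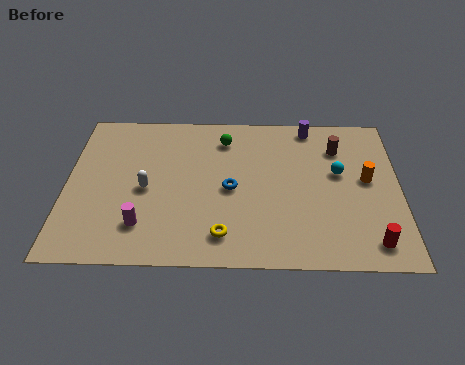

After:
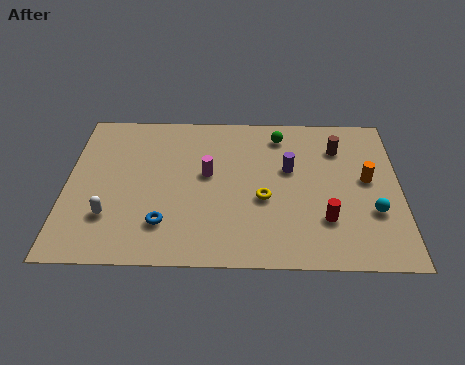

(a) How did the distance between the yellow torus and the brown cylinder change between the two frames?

-2.8

The distance was about 7.4 in the first image and 4.6 in the second, so they moved 2.8 units closer together.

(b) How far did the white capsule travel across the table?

2.3

From (3.4, 4.4) to (1.9, 2.7), the white capsule covered √(1.5² + 1.7²) ≈ 2.3 units.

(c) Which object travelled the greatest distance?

the magenta cylinder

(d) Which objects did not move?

the brown cylinder and the orange cylinder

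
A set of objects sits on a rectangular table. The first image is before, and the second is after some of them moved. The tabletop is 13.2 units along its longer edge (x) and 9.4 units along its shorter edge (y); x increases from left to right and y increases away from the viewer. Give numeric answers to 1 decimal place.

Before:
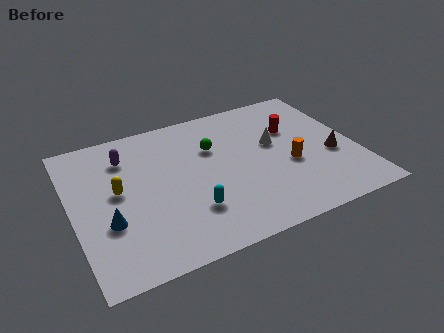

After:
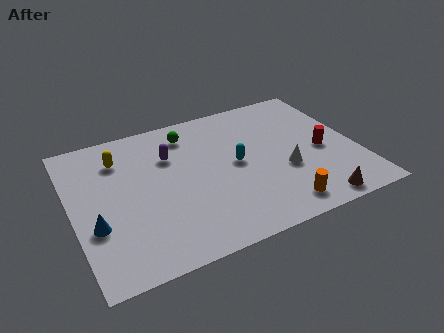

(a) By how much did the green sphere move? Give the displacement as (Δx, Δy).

(-1.0, 1.4)

The green sphere started near (6.7, 6.3) and ended near (5.7, 7.7).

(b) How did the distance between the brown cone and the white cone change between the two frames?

-0.3

Before: roughly 3.1 units apart; after: 2.8. That's 0.3 units closer together.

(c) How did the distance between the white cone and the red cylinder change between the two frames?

+0.8

They were about 1.2 units apart before and 2.0 after — 0.8 units further apart.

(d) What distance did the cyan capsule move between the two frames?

3.3

The cyan capsule moved from about (5.2, 2.6) to (7.6, 4.8), a distance of √(2.4² + 2.2²) ≈ 3.3.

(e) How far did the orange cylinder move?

2.7

From (10.0, 3.8) to (9.1, 1.3), the orange cylinder covered √(0.9² + 2.5²) ≈ 2.7 units.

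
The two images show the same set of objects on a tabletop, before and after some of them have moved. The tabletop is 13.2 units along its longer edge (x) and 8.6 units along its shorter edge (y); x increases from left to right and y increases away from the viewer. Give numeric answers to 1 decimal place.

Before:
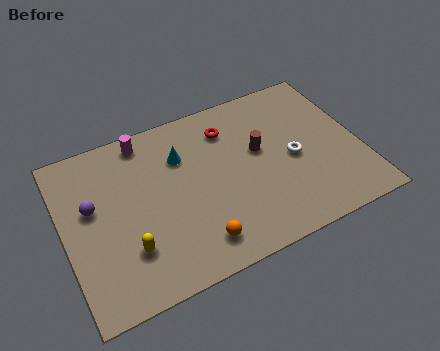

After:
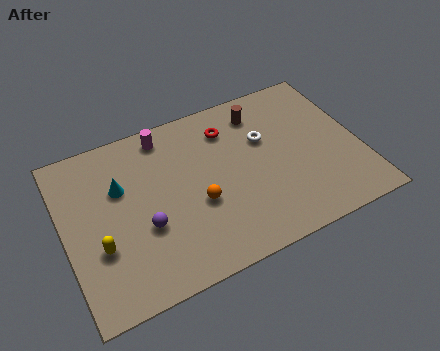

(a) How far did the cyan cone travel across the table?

2.8

The cyan cone was near (5.4, 6.1) before and (2.6, 5.6) after, so it travelled √(2.8² + 0.5²) ≈ 2.8 units.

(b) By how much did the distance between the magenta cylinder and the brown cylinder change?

-1.2

Before: roughly 5.5 units apart; after: 4.3. That's 1.2 units closer together.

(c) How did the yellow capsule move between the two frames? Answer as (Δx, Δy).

(-1.2, 0.6)

The yellow capsule started near (2.6, 2.4) and ended near (1.4, 3.0).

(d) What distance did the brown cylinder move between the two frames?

2.0

From (8.8, 5.0) to (9.1, 7.0), the brown cylinder covered √(0.3² + 2.0²) ≈ 2.0 units.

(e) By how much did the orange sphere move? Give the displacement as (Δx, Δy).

(0.3, 1.9)

The orange sphere started near (5.5, 1.5) and ended near (5.8, 3.4).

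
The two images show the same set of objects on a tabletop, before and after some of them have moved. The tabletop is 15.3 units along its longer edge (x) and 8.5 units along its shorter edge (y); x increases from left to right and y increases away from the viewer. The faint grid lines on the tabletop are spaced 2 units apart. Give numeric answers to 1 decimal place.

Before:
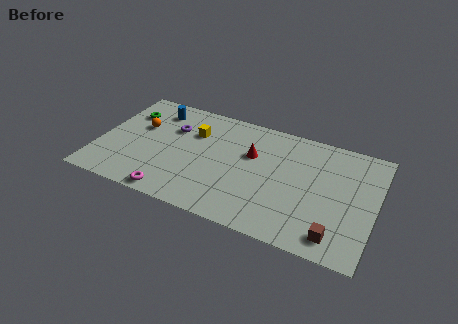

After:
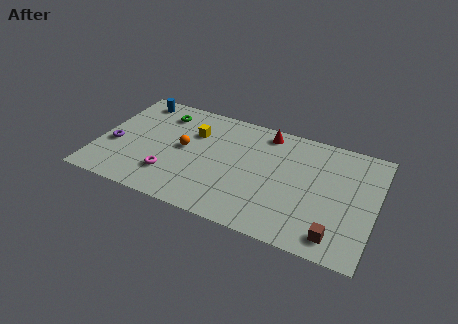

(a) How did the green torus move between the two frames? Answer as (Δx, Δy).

(1.9, 0.6)

The green torus started near (1.3, 6.2) and ended near (3.2, 6.8).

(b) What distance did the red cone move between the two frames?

2.1

From (8.4, 5.4) to (9.0, 7.4), the red cone covered √(0.6² + 2.0²) ≈ 2.1 units.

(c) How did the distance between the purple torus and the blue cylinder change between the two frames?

+2.5

Before: roughly 1.6 units apart; after: 4.1. That's 2.5 units further apart.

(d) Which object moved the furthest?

the purple torus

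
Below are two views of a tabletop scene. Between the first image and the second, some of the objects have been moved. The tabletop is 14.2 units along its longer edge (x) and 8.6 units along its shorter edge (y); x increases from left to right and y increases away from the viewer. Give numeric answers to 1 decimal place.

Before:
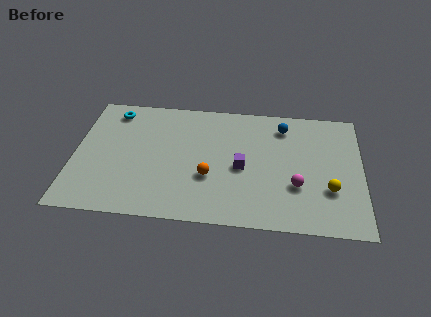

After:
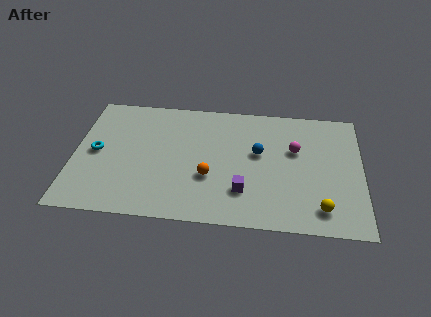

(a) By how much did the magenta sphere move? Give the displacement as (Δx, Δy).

(-0.1, 2.5)

The magenta sphere was at about (11.0, 2.9) and moved to about (10.9, 5.4).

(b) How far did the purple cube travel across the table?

1.6

From (8.3, 3.9) to (8.4, 2.3), the purple cube covered √(0.1² + 1.6²) ≈ 1.6 units.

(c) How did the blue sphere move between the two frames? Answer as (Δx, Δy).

(-1.2, -2.0)

The blue sphere started near (10.3, 7.0) and ended near (9.1, 5.0).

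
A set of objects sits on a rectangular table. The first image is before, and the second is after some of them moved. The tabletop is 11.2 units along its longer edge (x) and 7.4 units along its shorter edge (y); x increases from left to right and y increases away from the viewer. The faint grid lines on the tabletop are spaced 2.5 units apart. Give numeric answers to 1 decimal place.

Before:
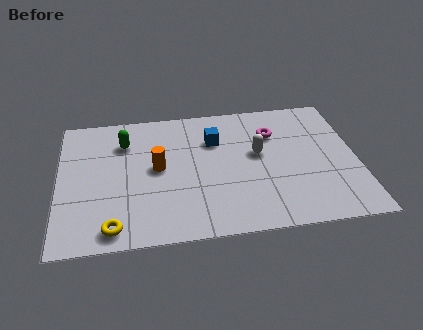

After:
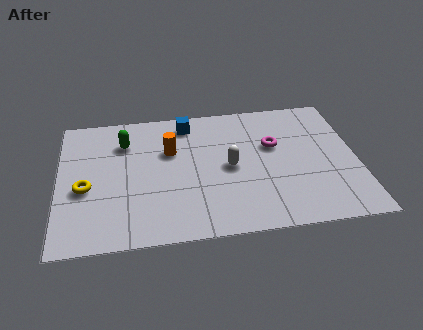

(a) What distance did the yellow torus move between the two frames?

2.4

From (2.0, 0.9) to (1.0, 3.1), the yellow torus covered √(1.0² + 2.2²) ≈ 2.4 units.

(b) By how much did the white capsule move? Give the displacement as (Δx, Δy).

(-1.1, -0.6)

The white capsule started near (7.5, 4.2) and ended near (6.4, 3.6).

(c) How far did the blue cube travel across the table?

1.5

The blue cube was near (5.9, 5.2) before and (4.9, 6.3) after, so it travelled √(1.0² + 1.1²) ≈ 1.5 units.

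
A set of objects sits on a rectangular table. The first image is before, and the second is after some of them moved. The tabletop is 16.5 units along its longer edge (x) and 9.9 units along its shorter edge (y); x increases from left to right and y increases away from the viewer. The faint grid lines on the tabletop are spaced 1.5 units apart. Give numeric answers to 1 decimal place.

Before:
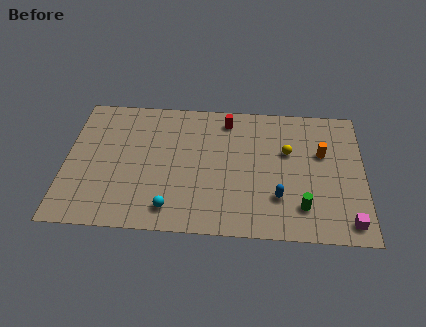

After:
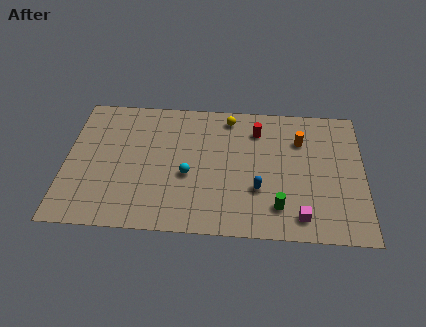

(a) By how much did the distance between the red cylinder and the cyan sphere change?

-2.2

They were about 7.4 units apart before and 5.2 after — 2.2 units closer together.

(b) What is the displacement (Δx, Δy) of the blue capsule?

(-1.1, 0.5)

From the two frames, the blue capsule sits at roughly (11.8, 2.8) before and (10.7, 3.3) after.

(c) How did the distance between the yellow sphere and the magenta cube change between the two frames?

+2.2

Before: roughly 5.9 units apart; after: 8.1. That's 2.2 units further apart.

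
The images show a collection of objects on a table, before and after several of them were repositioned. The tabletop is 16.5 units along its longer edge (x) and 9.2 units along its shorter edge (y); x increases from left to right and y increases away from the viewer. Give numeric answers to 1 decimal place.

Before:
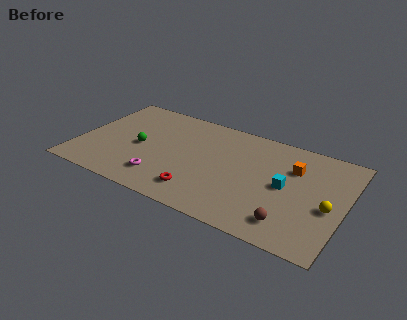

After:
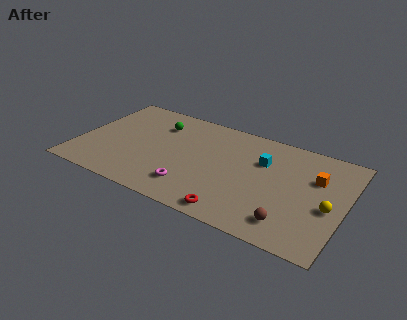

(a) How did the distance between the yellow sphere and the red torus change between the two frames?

-1.9

Before: roughly 8.0 units apart; after: 6.1. That's 1.9 units closer together.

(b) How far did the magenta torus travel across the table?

1.9

The magenta torus moved from about (5.5, 2.0) to (7.4, 2.0), a distance of √(1.9² + 0.0²) ≈ 1.9.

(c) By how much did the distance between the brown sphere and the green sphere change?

+0.3

They were about 10.0 units apart before and 10.3 after — 0.3 units further apart.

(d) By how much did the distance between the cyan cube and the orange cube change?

+1.5

They were about 1.8 units apart before and 3.3 after — 1.5 units further apart.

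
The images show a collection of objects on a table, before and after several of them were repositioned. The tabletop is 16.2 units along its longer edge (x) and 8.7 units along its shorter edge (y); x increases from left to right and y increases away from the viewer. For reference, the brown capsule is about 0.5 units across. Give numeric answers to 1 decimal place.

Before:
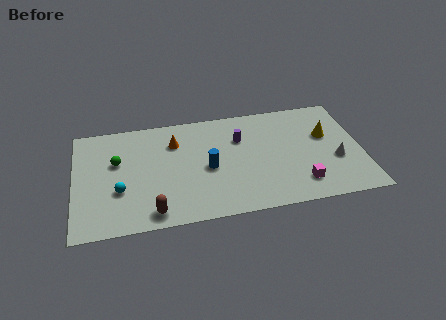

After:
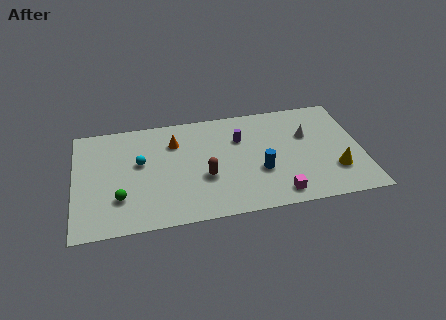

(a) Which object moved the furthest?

the brown capsule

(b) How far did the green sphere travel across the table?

2.9

From (2.4, 5.4) to (2.5, 2.5), the green sphere covered √(0.1² + 2.9²) ≈ 2.9 units.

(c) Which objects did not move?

the purple cylinder and the orange cone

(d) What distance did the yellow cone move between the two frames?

2.9

The yellow cone moved from about (14.3, 5.4) to (14.6, 2.5), a distance of √(0.3² + 2.9²) ≈ 2.9.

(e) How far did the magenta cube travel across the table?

1.4

From (12.6, 1.8) to (11.3, 1.2), the magenta cube covered √(1.3² + 0.6²) ≈ 1.4 units.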